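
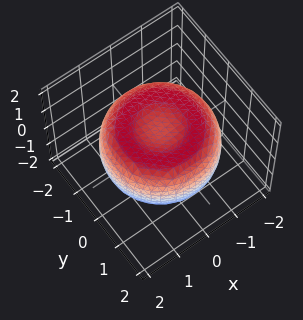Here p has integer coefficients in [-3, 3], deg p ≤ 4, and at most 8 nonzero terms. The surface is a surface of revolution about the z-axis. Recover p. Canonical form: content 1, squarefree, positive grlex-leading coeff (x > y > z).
x^4 + 2*x^2*y^2 + y^4 - 2*x^2 - 2*y^2 + 3*z^2 - 2

First, the degree is 4 — a generic line meets the surface in up to 4 points.
Then, by symmetry, the surface is invariant under rotation about z: p = q(x² + y², z).
Next, observable constraints: a circular section at z = 1 has radius exactly 1.
Finally, together with the visible shape, these determine p as stated.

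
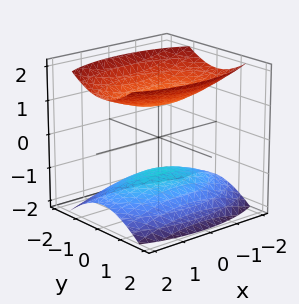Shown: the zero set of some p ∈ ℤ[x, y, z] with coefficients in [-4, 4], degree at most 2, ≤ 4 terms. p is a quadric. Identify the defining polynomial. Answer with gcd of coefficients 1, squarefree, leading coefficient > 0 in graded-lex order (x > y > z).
(a) I count 2 distinct pieces. They look like related sheets of one shape, so recover p as a whole.
(b) The degree is 2 — two sheets facing apart; a quadric.
(c) Symmetries: mirror symmetry y ↦ −y ⇒ only even powers of y; the z ↦ −z reflection is a symmetry, so z appears only in even powers; it's symmetric under x → −x, forcing even powers of x.
(d) Observable constraints: no y-intercept at any integer in the box; the z-axis gridline crossings are at z ∈ {-1, 1}; the surface avoids every integer x-axis point in the box.
(e) Putting this together gives p.

x^2 + 3*y^2 - 3*z^2 + 3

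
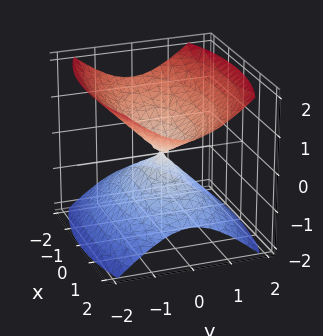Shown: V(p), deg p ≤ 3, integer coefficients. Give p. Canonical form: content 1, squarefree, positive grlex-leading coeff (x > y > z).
First, I count 2 distinct pieces.
Then, the degree is 2 — a double cone through the origin; a quadric.
Next, symmetries: the z ↦ −z reflection is a symmetry, so z appears only in even powers; it's symmetric under y → −y, forcing even powers of y; it's symmetric under x → −x, forcing even powers of x.
Next, observable constraints: it meets the z-axis at z = 0 (among the integer gridlines); it crosses the x-axis at the gridline x = 0; one y-axis crossing is at y = 0.
Finally, matching integer coefficients to the picture gives p.

x^2 + 3*y^2 - 3*z^2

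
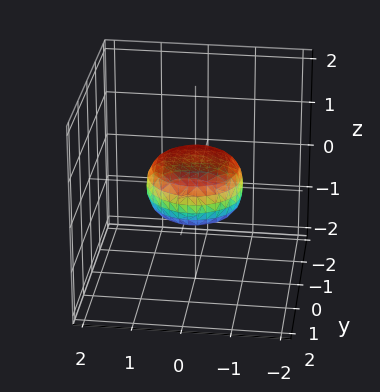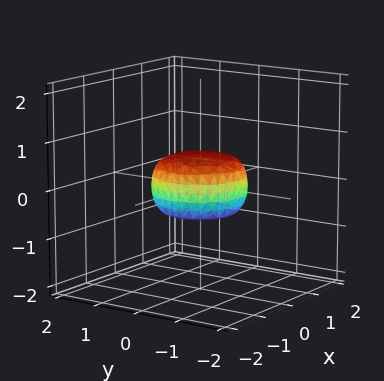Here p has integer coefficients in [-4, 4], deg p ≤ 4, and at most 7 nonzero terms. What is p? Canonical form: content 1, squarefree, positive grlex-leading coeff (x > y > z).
(a) The degree is 4 — the shape is more complex than any degree-3 surface.
(b) Symmetries: every cross-section ⟂ z is a circle, so x, y appear only via x² + y².
(c) Observable constraints: a circular section at z = 0 has radius exactly 1; the y-axis gridline crossings are at y ∈ {-1, 1}.
(d) Matching integer coefficients to the picture gives p. Check: (-1, 0, 0) on the x-axis lies on the surface, and p(-1, 0, 0) = 0. ✓

2*x^4 + 4*x^2*y^2 + 2*y^4 - x^2 - y^2 + 3*z^2 - 1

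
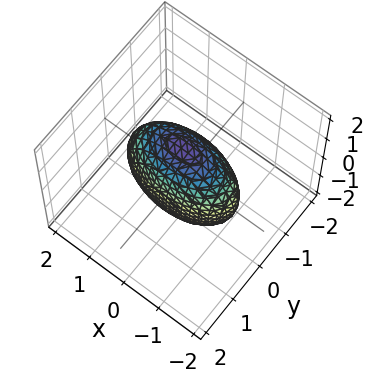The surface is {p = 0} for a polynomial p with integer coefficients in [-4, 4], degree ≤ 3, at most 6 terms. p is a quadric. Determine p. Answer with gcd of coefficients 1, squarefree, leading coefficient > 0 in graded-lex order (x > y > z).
x^2 + 3*y^2 + z^2 - 2

1. The degree is 2 — a closed, bounded, convex surface; a quadric.
2. Symmetries: mirror symmetry x ↦ −x ⇒ only even powers of x; mirror symmetry y ↦ −y ⇒ only even powers of y; the z ↦ −z reflection is a symmetry, so z appears only in even powers.
3. The integer polynomial consistent with all of this is the stated p.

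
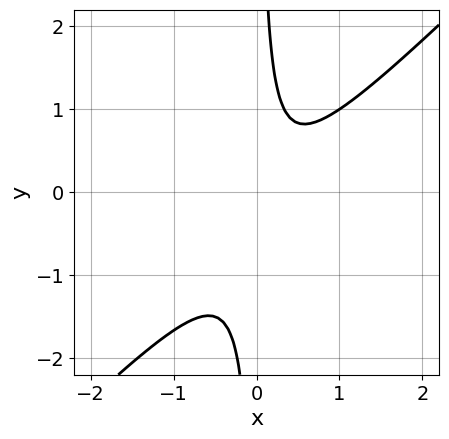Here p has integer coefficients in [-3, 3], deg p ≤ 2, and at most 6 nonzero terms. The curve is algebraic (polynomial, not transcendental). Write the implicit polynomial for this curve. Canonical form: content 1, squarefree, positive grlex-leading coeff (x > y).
3*x^2 - 3*x*y - x + 1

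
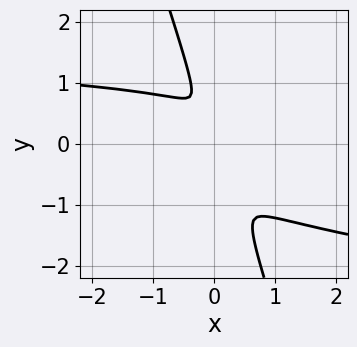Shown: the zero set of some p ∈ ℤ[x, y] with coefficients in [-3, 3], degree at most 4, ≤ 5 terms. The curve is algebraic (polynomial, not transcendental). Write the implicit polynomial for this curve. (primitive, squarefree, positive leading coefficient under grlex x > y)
3*x*y^3 + y^4 - x^2*y + 2*x^2

First, degree: a generic line meets the curve in up to 4 points, so deg p = 4.
Finally, matching integer coefficients to the picture gives p.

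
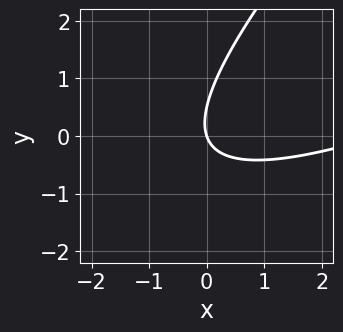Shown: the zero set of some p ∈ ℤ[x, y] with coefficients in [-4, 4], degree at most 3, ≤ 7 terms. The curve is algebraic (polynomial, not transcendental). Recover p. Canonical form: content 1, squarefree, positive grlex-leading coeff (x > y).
x^2 - 3*x*y + 2*y^2 - 3*x - y

(a) deg p = 2.
(b) Checking where it meets the axes: it meets the y-axis at y = 0 (among the integer gridlines); one x-axis crossing is at x = 0.
(c) Putting this together gives p.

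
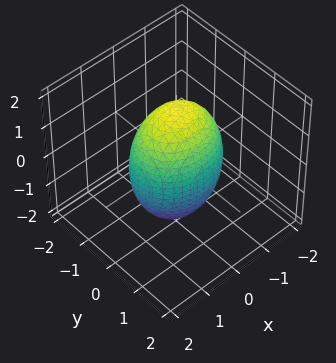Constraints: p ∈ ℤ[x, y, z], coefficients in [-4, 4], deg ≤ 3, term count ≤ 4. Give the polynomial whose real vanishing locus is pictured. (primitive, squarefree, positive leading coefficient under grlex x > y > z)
1. deg p = 2. Bounded and convex; a quadric.
2. Symmetries: it's symmetric under x → −x, forcing even powers of x; the y ↦ −y reflection is a symmetry, so y appears only in even powers; the z ↦ −z reflection is a symmetry, so z appears only in even powers.
3. Checking where it meets the axes: among the integer gridlines, it crosses the y-axis at y ∈ {-1, 1}.
4. Fitting integer coefficients to these (and the overall shape) gives p.

2*x^2 + 3*y^2 + z^2 - 3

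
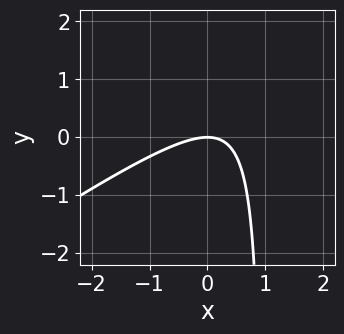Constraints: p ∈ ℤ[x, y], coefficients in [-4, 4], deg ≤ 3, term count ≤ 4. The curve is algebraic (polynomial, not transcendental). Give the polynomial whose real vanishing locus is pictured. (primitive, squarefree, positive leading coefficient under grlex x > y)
deg p = 2. No degree-1 curve has this shape.
From the visible intercepts: one y-axis crossing is at y = 0; it meets the x-axis at x = 0 (among the integer gridlines).
Matching integer coefficients to the picture gives p.

2*x^2 - 3*x*y + 3*y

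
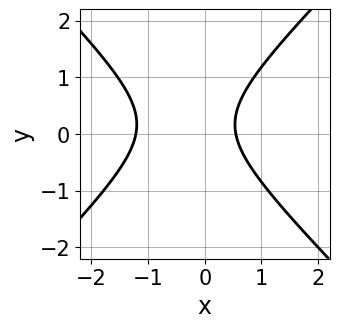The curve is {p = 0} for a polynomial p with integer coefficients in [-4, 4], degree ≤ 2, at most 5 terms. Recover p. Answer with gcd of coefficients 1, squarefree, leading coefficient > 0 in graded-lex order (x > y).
1. Degree: a generic line meets the curve in up to 2 points, so deg p = 2.
2. Against the integer gridlines: it misses every integer gridline on the y-axis.
3. Putting this together gives p.

3*x^2 - 3*y^2 + 2*x + y - 2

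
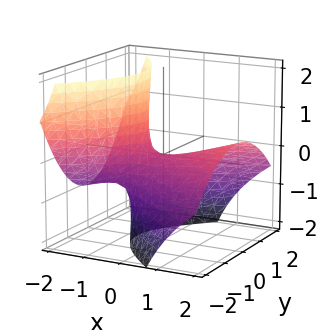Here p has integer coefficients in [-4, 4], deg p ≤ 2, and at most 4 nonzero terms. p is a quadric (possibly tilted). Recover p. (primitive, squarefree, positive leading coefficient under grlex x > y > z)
x^2 - 3*x*z - 2*y^2 - 2*z

First, deg p = 2.
Then, against the integer gridlines: it crosses the x-axis at the gridline x = 0; it meets the z-axis at z = 0 (among the integer gridlines).
Finally, these observations pin down the coefficients.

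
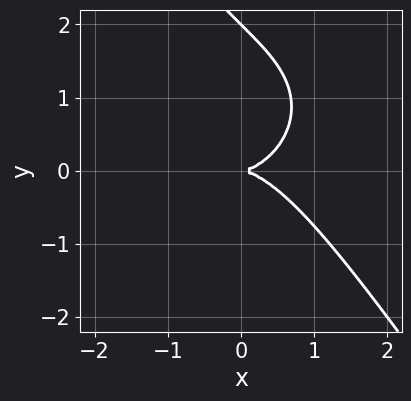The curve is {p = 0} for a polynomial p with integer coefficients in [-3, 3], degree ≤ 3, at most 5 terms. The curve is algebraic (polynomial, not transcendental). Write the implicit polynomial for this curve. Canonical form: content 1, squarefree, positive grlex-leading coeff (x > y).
x^3 + x*y^2 + y^3 - 2*y^2

First, the degree is 3 — the shape is more complex than any degree-2 curve.
Then, checking where it meets the axes: it meets the x-axis at x = 0 (among the integer gridlines); the y-axis gridline crossings are at y ∈ {0, 2}.
Finally, the integer polynomial consistent with all of this is the stated p.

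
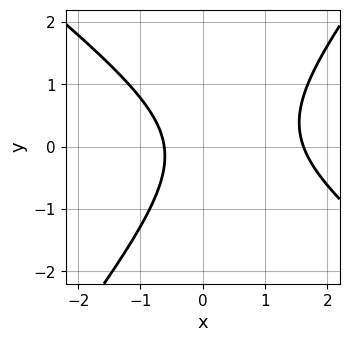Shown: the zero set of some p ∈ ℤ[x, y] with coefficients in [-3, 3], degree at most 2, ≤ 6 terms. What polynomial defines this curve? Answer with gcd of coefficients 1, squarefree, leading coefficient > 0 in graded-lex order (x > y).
2*x^2 + x*y - 2*y^2 - 2*x - 2

(a) Degree: the shape is more complex than any degree-1 curve, so deg p = 2.
(b) From the visible intercepts: it misses every integer gridline on the y-axis.
(c) Matching integer coefficients to the picture gives p.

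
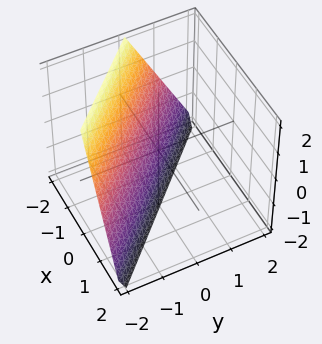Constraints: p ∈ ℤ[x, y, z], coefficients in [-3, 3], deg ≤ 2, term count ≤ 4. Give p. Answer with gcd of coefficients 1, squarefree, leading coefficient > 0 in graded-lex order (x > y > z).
First, degree: every cross-section is a straight line — this is a plane, so deg p = 1.
Then, checking where it meets the axes: one x-axis crossing is at x = -1; it crosses the z-axis at the gridline z = -2.
Finally, fitting integer coefficients to these (and the overall shape) gives p.

2*x + 2*y + z + 2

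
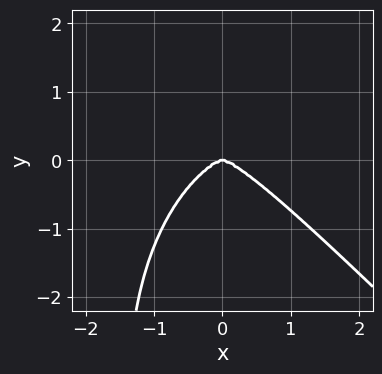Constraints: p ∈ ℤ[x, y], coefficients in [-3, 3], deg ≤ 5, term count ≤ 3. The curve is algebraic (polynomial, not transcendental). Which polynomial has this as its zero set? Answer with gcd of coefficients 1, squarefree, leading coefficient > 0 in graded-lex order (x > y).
2*x^4 + 2*x*y^3 + 3*y^3

deg p = 4. The shape is more complex than any degree-3 curve.
Checking where it meets the axes: one y-axis crossing is at y = 0; one x-axis crossing is at x = 0.
Putting this together gives p.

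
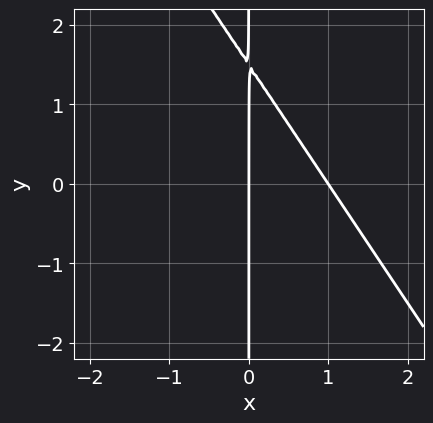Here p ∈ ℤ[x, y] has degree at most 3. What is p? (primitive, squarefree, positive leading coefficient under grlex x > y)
3*x^2 + 2*x*y - 3*x

First, deg p = 2. No degree-1 curve has this shape.
Next, observable constraints: every point of the y-axis in the box is on the curve; among the integer gridlines, it crosses the x-axis at x ∈ {0, 1}.
Finally, these observations pin down the coefficients.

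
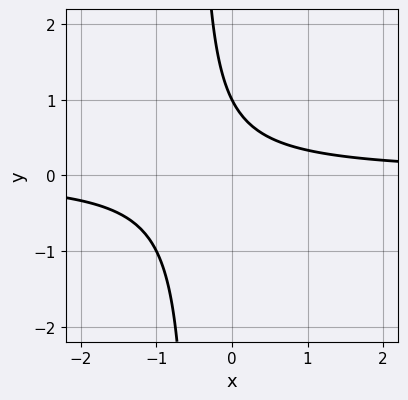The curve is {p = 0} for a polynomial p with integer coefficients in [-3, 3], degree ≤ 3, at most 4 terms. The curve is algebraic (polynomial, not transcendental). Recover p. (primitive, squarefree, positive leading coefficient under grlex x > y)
(a) The degree is 2 — a generic line meets the curve in up to 2 points.
(b) Observable constraints: no x-intercept at any integer in the box; it crosses the y-axis at the gridline y = 1.
(c) Assembling these constraints gives the stated polynomial.

2*x*y + y - 1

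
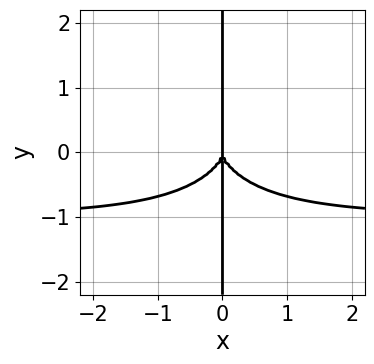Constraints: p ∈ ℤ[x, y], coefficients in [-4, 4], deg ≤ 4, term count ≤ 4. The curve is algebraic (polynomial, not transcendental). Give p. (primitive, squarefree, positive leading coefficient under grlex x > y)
deg p = 4.
Against the integer gridlines: one x-axis crossing is at x = 0; every point of the y-axis in the box is on the curve.
The integer polynomial consistent with all of this is the stated p.

x^3*y + x*y^3 + x^3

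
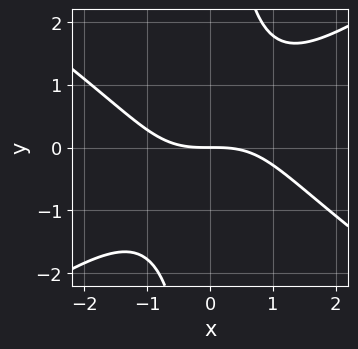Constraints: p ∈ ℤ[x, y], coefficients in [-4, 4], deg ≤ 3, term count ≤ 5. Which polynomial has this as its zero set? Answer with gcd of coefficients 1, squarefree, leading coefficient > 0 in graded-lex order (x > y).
x^3 - 2*x*y^2 + 3*y

First, the degree is 3 — no degree-2 curve has this shape.
Next, against the integer gridlines: it crosses the x-axis at the gridline x = 0; one y-axis crossing is at y = 0.
Finally, these observations pin down the coefficients.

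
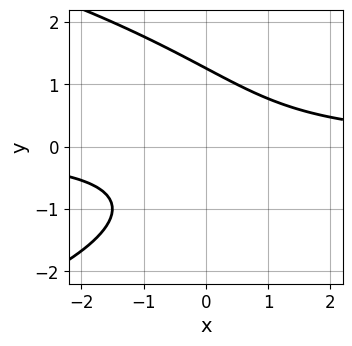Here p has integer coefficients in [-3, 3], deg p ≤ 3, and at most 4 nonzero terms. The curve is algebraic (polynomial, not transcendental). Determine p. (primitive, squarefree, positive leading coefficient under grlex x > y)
First, degree: no degree-2 curve has this shape, so deg p = 3.
Then, reading off the gridlines: the curve avoids every integer x-axis point in the box.
Finally, fitting integer coefficients to these (and the overall shape) gives p.

y^3 + 2*x*y - 2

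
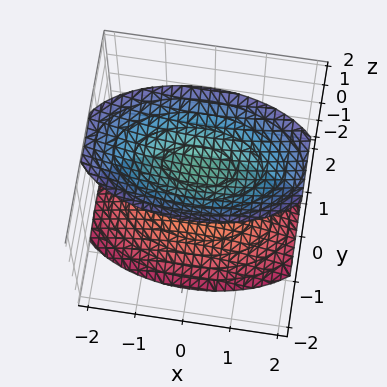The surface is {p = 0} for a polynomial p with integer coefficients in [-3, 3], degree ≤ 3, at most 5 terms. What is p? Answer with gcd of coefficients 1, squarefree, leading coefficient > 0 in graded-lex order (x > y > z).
x^2 + 3*y^2 - 2*z^2 + 3

There are 2 components.
Degree: two sheets facing apart; a quadric, so deg p = 2.
Symmetries: the x ↦ −x reflection is a symmetry, so x appears only in even powers; mirror symmetry z ↦ −z ⇒ only even powers of z; mirror symmetry y ↦ −y ⇒ only even powers of y.
Checking where it meets the axes: no x-intercept at any integer in the box; the surface avoids every integer y-axis point in the box.
Solving for integer coefficients yields p as stated.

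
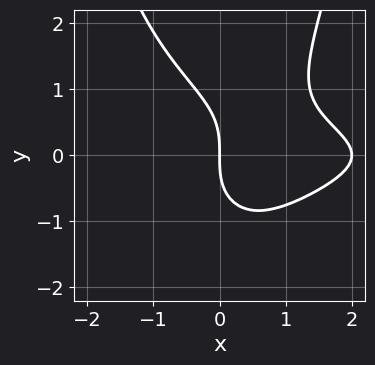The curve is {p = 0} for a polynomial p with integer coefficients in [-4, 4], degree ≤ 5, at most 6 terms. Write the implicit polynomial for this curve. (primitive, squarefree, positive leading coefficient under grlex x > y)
(a) The degree is 4 — a generic line meets the curve in up to 4 points.
(b) From the axis intercepts and sections: the x-axis gridline crossings are at x ∈ {0, 2}; it crosses the y-axis at the gridline y = 0.
(c) Matching integer coefficients to the picture gives p.

x^2*y^2 - y^3 + x^2 - 2*x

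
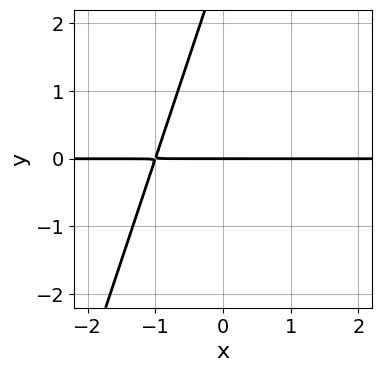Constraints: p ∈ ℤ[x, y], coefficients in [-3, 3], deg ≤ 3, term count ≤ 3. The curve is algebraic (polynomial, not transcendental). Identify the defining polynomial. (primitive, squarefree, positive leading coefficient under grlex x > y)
(a) The degree is 2 — the shape is more complex than any degree-1 curve.
(b) Reading off the gridlines: one y-axis crossing is at y = 0; every point of the x-axis in the box is on the curve.
(c) These observations pin down the coefficients.

3*x*y - y^2 + 3*y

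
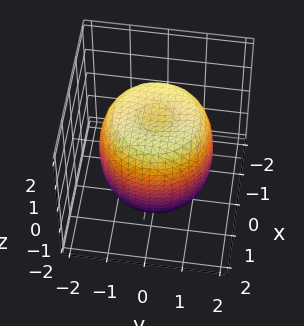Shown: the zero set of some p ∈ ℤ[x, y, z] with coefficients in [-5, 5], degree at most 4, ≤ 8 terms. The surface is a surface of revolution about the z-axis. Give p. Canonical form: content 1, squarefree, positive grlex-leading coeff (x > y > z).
First, deg p = 4.
Next, symmetries: every cross-section ⟂ z is a circle, so x, y appear only via x² + y².
Then, checking where it meets the axes: a circular section at z = 0 has radius between 1 and 2.
Finally, together with the visible shape, these determine p as stated.

2*x^4 + 4*x^2*y^2 + 2*y^4 - 3*x^2 - 3*y^2 + 2*z^2 - 3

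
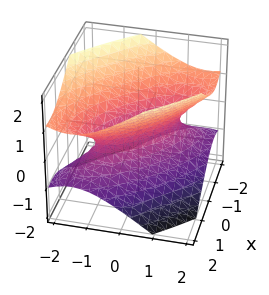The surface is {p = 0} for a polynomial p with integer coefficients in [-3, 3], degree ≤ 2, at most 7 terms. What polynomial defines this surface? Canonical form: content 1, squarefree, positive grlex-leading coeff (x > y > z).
1. The degree is 2 — no degree-1 surface has this shape.
2. From the visible intercepts: the surface avoids every integer z-axis point in the box.
3. These observations pin down the coefficients.

2*x^2 + 3*x*y + 2*y^2 - 3*z^2 - 1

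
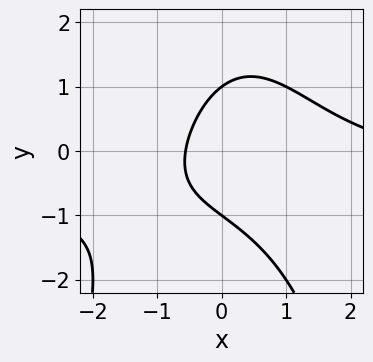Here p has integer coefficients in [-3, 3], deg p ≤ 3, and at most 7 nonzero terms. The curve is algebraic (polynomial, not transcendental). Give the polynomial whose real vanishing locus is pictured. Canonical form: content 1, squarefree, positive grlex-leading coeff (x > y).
2*x^2*y + x^2 + 2*y^2 - 3*x - 2

First, deg p = 3. A generic line meets the curve in up to 3 points.
Next, observable constraints: the y-axis gridline crossings are at y ∈ {-1, 1}.
Finally, assembling these constraints gives the stated polynomial.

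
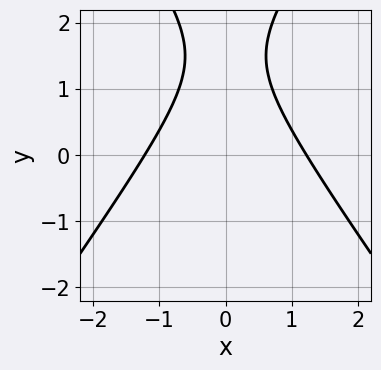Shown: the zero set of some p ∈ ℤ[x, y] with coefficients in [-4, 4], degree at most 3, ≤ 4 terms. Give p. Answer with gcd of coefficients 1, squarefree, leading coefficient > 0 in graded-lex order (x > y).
2*x^2 - y^2 + 3*y - 3

1. deg p = 2. No degree-1 curve has this shape.
2. Symmetries: it's symmetric under x → −x, forcing even powers of x.
3. Observable constraints: the curve avoids every integer y-axis point in the box.
4. Assembling these constraints gives the stated polynomial.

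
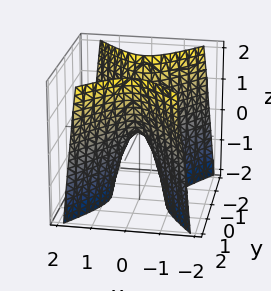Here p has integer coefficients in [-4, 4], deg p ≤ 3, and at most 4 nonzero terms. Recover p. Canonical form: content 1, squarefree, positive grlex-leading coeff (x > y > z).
3*x^2 - 2*y^2 + z

1. Degree: a saddle surface; a quadric, so deg p = 2.
2. Symmetries: mirror symmetry x ↦ −x ⇒ only even powers of x; the y ↦ −y reflection is a symmetry, so y appears only in even powers.
3. Observable constraints: it crosses the x-axis at the gridline x = 0; one z-axis crossing is at z = 0; it crosses the y-axis at the gridline y = 0.
4. Fitting integer coefficients to these (and the overall shape) gives p.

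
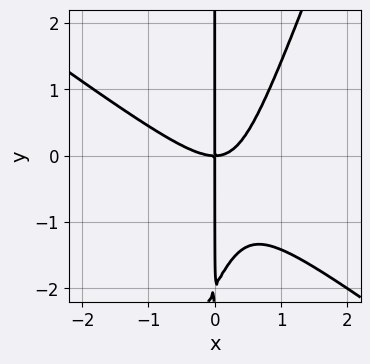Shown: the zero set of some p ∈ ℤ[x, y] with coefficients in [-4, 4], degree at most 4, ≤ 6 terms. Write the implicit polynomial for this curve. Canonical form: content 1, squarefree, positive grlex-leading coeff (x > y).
(a) The degree is 3 — no degree-2 curve has this shape.
(b) From the axis intercepts and sections: the visible y-axis segment lies entirely on the curve; it crosses the x-axis at the gridline x = 0.
(c) Matching integer coefficients to the picture gives p.

2*x^3 + 2*x^2*y - x*y^2 - 2*x*y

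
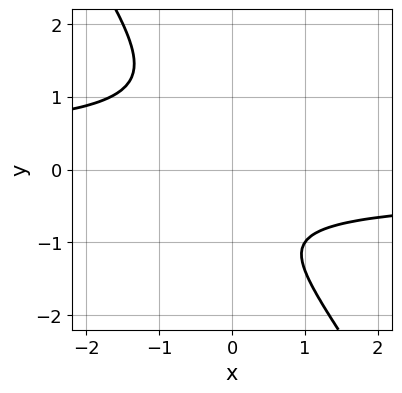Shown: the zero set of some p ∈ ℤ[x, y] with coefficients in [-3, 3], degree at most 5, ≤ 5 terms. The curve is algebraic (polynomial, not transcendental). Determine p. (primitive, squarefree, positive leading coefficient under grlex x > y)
3*x*y^3 + 2*y^4 + y + 2

1. Degree: no degree-3 curve has this shape, so deg p = 4.
2. From the axis intercepts and sections: the curve avoids every integer x-axis point in the box; the curve avoids every integer y-axis point in the box.
3. Solving for integer coefficients yields p as stated.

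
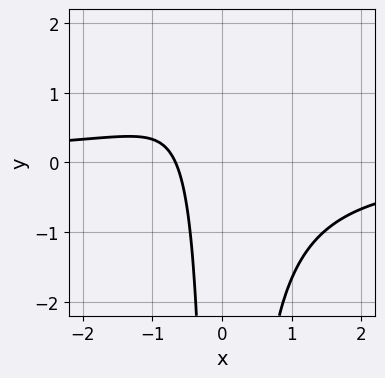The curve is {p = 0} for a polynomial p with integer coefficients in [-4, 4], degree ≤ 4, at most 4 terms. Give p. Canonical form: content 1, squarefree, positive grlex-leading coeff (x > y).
3*x^2*y + 3*x + 2

First, the degree is 3 — no degree-2 curve has this shape.
Then, reading off the gridlines: the curve avoids every integer y-axis point in the box.
Finally, matching integer coefficients to the picture gives p.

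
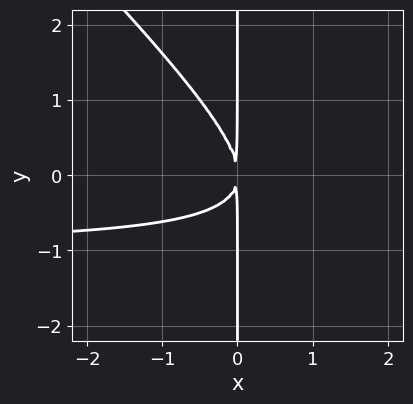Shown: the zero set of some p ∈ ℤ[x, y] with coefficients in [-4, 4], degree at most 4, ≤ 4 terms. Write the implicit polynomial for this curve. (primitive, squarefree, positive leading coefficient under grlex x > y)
x^2*y + x*y^2 + x^2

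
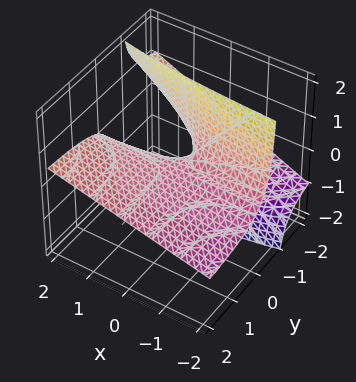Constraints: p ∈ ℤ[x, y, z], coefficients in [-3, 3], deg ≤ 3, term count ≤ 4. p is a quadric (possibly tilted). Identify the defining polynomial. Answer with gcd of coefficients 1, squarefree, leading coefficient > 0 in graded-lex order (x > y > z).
(a) deg p = 2. The shape is more complex than any degree-1 surface.
(b) Reading off the gridlines: every point of the x-axis in the box is on the surface; it meets the z-axis at z = 0 (among the integer gridlines); every point of the y-axis in the box is on the surface.
(c) Fitting integer coefficients to these (and the overall shape) gives p.

x*y - 3*y*z - 2*z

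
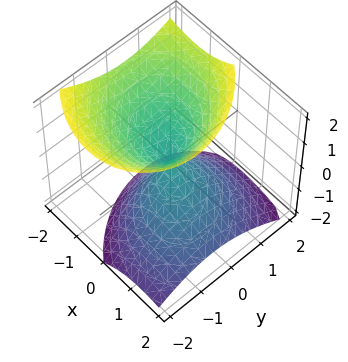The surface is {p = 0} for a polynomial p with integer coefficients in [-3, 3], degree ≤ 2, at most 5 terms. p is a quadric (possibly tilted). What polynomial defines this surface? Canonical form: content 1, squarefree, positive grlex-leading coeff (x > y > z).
2*x^2 + x*y + 2*x*z + 2*y^2 - 2*z^2

(a) The picture has 2 separate pieces. Treating them together as one polynomial.
(b) deg p = 2. No degree-1 surface has this shape.
(c) From the axis intercepts and sections: one z-axis crossing is at z = 0; it meets the y-axis at y = 0 (among the integer gridlines).
(d) Matching integer coefficients to the picture gives p.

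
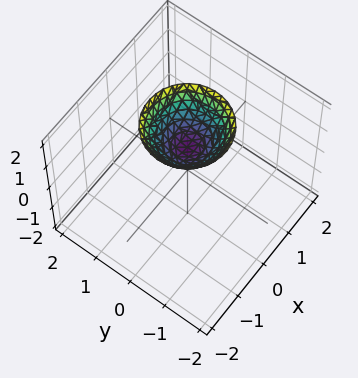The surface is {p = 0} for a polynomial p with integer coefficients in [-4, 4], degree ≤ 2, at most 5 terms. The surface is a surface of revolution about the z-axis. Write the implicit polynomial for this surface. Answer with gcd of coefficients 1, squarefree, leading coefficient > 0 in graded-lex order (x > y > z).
(a) The degree is 2 — the shape is more complex than any degree-1 surface.
(b) Symmetries: the z-axis is an axis of rotation, so x and y enter only as x² + y².
(c) Against the integer gridlines: a circular section at z = 2 has radius exactly 1; one z-axis crossing is at z = 1; the surface avoids every integer y-axis point in the box; it misses every integer gridline on the x-axis.
(d) Matching integer coefficients to the picture gives p.

x^2 + y^2 - z + 1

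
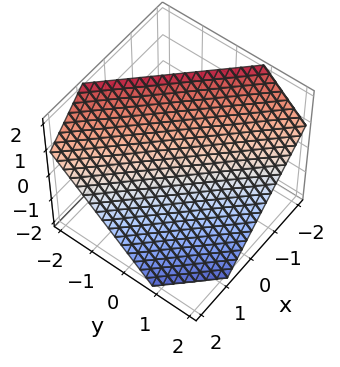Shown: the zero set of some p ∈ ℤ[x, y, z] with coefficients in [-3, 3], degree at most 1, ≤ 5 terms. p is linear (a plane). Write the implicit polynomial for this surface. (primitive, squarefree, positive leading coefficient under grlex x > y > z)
(a) Degree: every cross-section is a straight line — this is a plane, so deg p = 1.
(b) Matching integer coefficients to the picture gives p.

3*x + 3*y + 3*z - 2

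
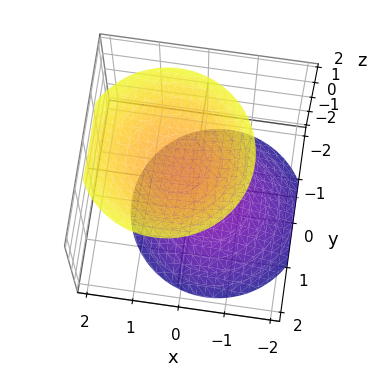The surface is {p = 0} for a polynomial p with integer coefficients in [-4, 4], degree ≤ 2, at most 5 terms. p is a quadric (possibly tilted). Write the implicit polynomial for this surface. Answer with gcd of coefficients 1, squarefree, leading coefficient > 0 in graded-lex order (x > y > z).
2*x^2 - x*z + 2*y^2 - 2*z^2 + 3

The picture has 2 separate pieces.
Degree: the shape is more complex than any degree-1 surface, so deg p = 2.
Observable constraints: it misses every integer gridline on the x-axis; the surface avoids every integer y-axis point in the box.
The integer polynomial consistent with all of this is the stated p.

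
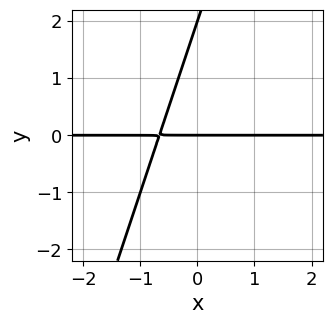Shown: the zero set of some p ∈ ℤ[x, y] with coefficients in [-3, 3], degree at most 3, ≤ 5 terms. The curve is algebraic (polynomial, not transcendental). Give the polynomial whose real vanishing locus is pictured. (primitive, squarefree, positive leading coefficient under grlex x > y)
3*x*y - y^2 + 2*y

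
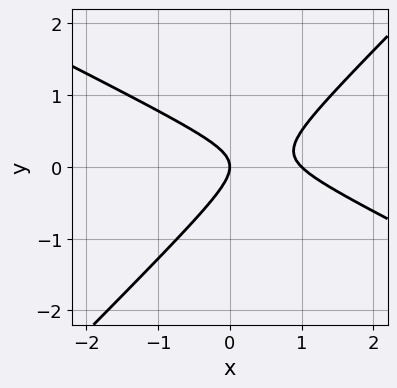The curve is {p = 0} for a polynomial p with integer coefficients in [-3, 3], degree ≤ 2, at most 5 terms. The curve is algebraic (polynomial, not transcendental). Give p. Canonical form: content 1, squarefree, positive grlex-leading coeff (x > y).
First, the degree is 2 — a generic line meets the curve in up to 2 points.
Next, from the visible intercepts: among the integer gridlines, it crosses the x-axis at x ∈ {0, 1}; it crosses the y-axis at the gridline y = 0.
Finally, assembling these constraints gives the stated polynomial.

x^2 + x*y - 2*y^2 - x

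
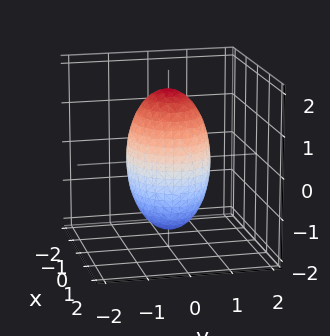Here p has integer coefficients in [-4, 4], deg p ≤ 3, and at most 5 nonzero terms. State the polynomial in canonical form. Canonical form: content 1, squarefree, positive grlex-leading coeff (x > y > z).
Degree: a closed, bounded, convex surface; a quadric, so deg p = 2.
Symmetries: it's symmetric under z → −z, forcing even powers of z; it's symmetric under x → −x, forcing even powers of x; the y ↦ −y reflection is a symmetry, so y appears only in even powers.
From the axis intercepts and sections: the y-axis gridline crossings are at y ∈ {-1, 1}.
Together with the visible shape, these determine p as stated.

2*x^2 + 3*y^2 + z^2 - 3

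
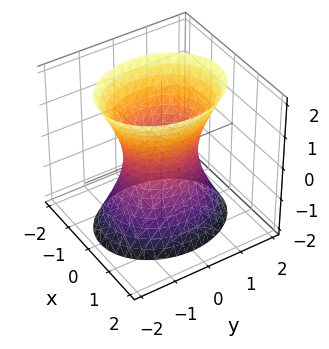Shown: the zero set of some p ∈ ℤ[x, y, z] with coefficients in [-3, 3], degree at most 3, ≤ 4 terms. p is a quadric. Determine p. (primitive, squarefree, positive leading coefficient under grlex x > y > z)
3*x^2 + 2*y^2 - z^2 - 2

(a) The degree is 2 — one connected sheet with a waist; a quadric.
(b) Symmetries: it's symmetric under z → −z, forcing even powers of z; mirror symmetry x ↦ −x ⇒ only even powers of x; mirror symmetry y ↦ −y ⇒ only even powers of y.
(c) Reading off the gridlines: among the integer gridlines, it crosses the y-axis at y ∈ {-1, 1}; it misses every integer gridline on the z-axis.
(d) The integer polynomial consistent with all of this is the stated p.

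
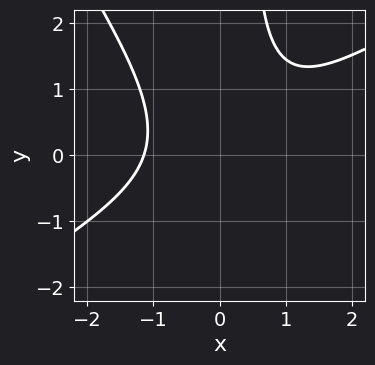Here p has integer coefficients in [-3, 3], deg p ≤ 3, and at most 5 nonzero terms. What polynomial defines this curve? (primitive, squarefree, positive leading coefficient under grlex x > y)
2*x^3 - 2*x^2*y - 2*x*y^2 + y^2 + 3

First, degree: no degree-2 curve has this shape, so deg p = 3.
Then, from the visible intercepts: the curve avoids every integer y-axis point in the box.
Finally, solving for integer coefficients yields p as stated.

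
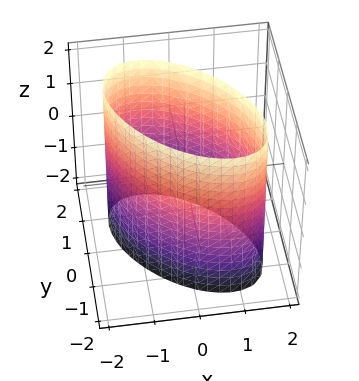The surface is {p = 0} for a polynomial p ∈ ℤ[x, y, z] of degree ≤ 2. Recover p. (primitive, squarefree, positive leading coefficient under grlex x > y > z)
x^2 + x*y + y^2 - 2

(a) The degree is 2 — no degree-1 surface has this shape.
(b) Checking where it meets the axes: no z-intercept at any integer in the box.
(c) Putting this together gives p.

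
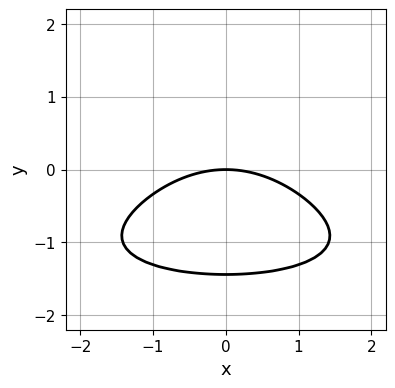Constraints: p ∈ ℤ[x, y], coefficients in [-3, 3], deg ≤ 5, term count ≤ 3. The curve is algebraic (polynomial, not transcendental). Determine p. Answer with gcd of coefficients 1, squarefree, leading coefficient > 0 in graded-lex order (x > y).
y^4 + x^2 + 3*y

Degree: a generic line meets the curve in up to 4 points, so deg p = 4.
Symmetries: the x ↦ −x reflection is a symmetry, so x appears only in even powers.
Reading off the gridlines: it crosses the y-axis at the gridline y = 0; it crosses the x-axis at the gridline x = 0.
Matching integer coefficients to the picture gives p.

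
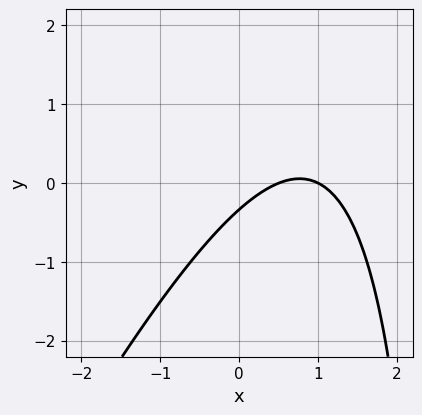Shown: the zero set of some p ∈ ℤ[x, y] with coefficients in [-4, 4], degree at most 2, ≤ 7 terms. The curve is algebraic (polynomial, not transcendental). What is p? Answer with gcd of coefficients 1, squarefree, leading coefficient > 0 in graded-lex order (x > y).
First, the degree is 2 — a generic line meets the curve in up to 2 points.
Next, from the axis intercepts and sections: it meets the x-axis at x = 1 (among the integer gridlines).
Finally, the integer polynomial consistent with all of this is the stated p.

2*x^2 - x*y - 3*x + 3*y + 1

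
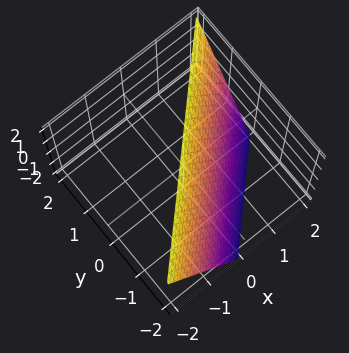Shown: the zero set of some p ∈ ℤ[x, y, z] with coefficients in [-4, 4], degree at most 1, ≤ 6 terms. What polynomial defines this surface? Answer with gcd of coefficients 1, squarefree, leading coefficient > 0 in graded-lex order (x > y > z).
2*x - 2*y + z - 2

First, the degree is 1 — the surface is flat (a plane).
Then, observable constraints: it meets the x-axis at x = 1 (among the integer gridlines); it crosses the y-axis at the gridline y = -1.
Finally, together with the visible shape, these determine p as stated. Check: (0, 0, 2) on the z-axis lies on the surface, and p(0, 0, 2) = 0. ✓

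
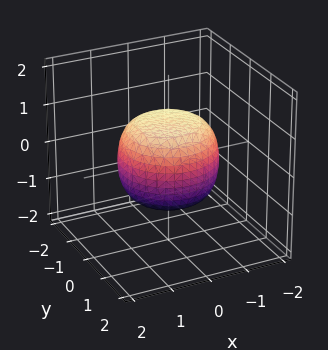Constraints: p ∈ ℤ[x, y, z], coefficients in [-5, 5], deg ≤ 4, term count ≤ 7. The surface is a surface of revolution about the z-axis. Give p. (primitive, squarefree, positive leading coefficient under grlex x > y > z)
First, the degree is 4 — a generic line meets the surface in up to 4 points.
Next, symmetries: every cross-section ⟂ z is a circle, so x, y appear only via x² + y².
Next, from the axis intercepts and sections: a circular section at z = 1 has radius between 0 and 1; among the integer gridlines, it crosses the z-axis at z ∈ {-1, 1}.
Finally, together with the visible shape, these determine p as stated.

2*x^4 + 4*x^2*y^2 + 2*y^4 - x^2 - y^2 + 3*z^2 - 3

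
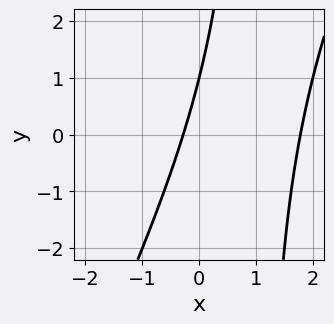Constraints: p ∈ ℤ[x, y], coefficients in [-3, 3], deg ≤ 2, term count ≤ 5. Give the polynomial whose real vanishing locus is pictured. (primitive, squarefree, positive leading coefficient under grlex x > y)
2*x^2 - x*y - 3*x + y - 1

(a) Degree: no degree-1 curve has this shape, so deg p = 2.
(b) Checking where it meets the axes: it crosses the y-axis at the gridline y = 1.
(c) Solving for integer coefficients yields p as stated.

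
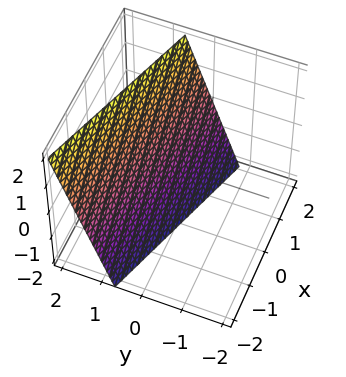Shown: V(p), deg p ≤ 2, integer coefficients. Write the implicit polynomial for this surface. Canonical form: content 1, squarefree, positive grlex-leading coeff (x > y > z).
x + 3*y - z - 2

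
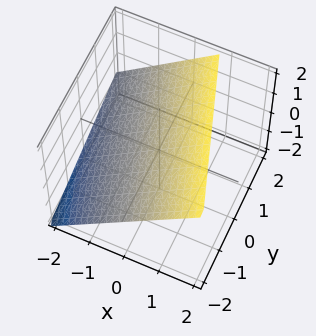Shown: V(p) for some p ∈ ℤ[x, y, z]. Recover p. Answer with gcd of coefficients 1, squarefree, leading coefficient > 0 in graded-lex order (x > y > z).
3*x + y - 3*z + 2

1. Degree: the surface is flat (a plane), so deg p = 1.
2. From the visible intercepts: it meets the y-axis at y = -2 (among the integer gridlines).
3. Putting this together gives p.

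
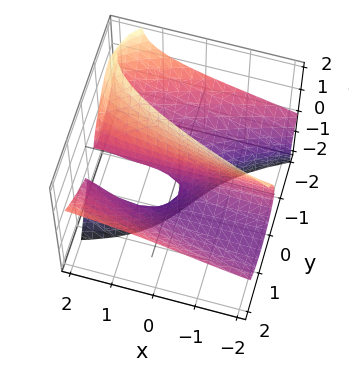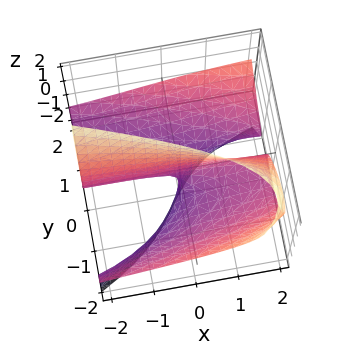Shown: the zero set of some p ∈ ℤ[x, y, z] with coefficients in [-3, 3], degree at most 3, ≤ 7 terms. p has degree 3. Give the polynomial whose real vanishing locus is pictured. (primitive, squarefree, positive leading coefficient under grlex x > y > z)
1. deg p = 3. A generic line meets the surface in up to 3 points.
2. Checking where it meets the axes: every point of the z-axis in the box is on the surface; one y-axis crossing is at y = 0.
3. Putting this together gives p. Check: (2, 0, 0) on the x-axis lies on the surface, and p(2, 0, 0) = 0. ✓

x*z^2 - y^3 - x*y + 3*y*z + 3*y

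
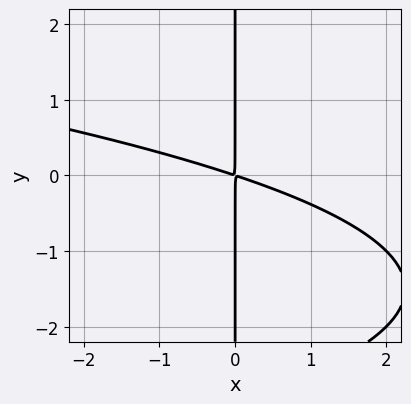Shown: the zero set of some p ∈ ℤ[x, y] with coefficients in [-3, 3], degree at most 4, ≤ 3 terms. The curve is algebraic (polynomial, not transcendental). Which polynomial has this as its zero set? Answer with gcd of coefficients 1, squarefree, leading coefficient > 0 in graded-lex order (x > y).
x*y^2 + x^2 + 3*x*y

The degree is 3 — a generic line meets the curve in up to 3 points.
Observable constraints: every point of the y-axis in the box is on the curve.
Assembling these constraints gives the stated polynomial.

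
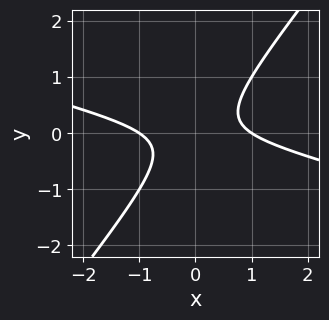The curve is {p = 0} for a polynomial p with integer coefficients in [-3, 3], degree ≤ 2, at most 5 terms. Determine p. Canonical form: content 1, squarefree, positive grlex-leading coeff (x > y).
x^2 + 3*x*y - 3*y^2 - 1

deg p = 2. A generic line meets the curve in up to 2 points.
From the axis intercepts and sections: among the integer gridlines, it crosses the x-axis at x ∈ {-1, 1}; no y-intercept at any integer in the box.
These observations pin down the coefficients.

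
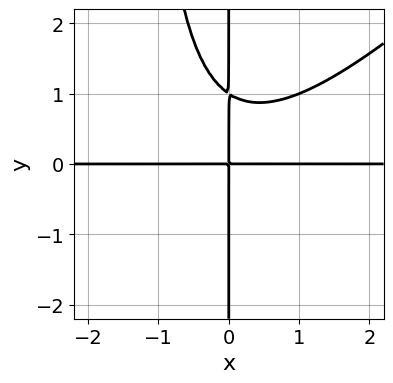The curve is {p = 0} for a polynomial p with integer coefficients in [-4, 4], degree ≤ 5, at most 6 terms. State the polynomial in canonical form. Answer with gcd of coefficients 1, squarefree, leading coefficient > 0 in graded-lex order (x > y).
2*x^3*y - 2*x^2*y^2 - 3*x*y^2 + 3*x*y

1. The degree is 4 — no degree-3 curve has this shape.
2. Observable constraints: the visible y-axis segment lies entirely on the curve; every point of the x-axis in the box is on the curve.
3. Fitting integer coefficients to these (and the overall shape) gives p.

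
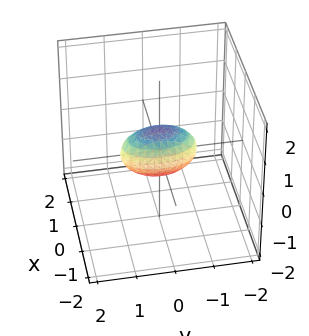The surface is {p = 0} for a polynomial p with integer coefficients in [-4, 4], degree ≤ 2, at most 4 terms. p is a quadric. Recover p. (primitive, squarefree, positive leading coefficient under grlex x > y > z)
(a) Degree: a closed, bounded, convex surface; a quadric, so deg p = 2.
(b) Symmetries: the x ↦ −x reflection is a symmetry, so x appears only in even powers; mirror symmetry y ↦ −y ⇒ only even powers of y; mirror symmetry z ↦ −z ⇒ only even powers of z.
(c) Checking where it meets the axes: the y-axis gridline crossings are at y ∈ {-1, 1}.
(d) Fitting integer coefficients to these (and the overall shape) gives p.

3*x^2 + y^2 + 2*z^2 - 1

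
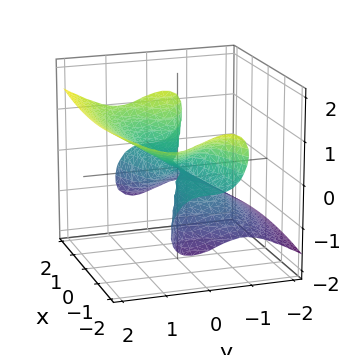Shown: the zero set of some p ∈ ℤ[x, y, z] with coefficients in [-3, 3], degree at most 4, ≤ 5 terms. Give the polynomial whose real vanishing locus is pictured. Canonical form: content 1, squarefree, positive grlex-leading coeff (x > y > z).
x^2*z + 3*y^3 - 2*y^2*z - 2*y*z^2 - 3*z^3

First, the degree is 3 — no degree-2 surface has this shape.
Then, observable constraints: the visible x-axis segment lies entirely on the surface; it meets the y-axis at y = 0 (among the integer gridlines); it meets the z-axis at z = 0 (among the integer gridlines).
Finally, solving for integer coefficients yields p as stated.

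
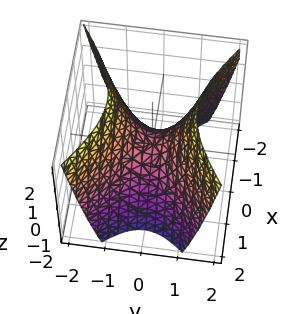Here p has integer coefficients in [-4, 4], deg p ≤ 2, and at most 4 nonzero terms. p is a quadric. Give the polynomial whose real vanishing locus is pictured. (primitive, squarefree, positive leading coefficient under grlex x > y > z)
2*x^2 - 3*y^2 + 2*z

1. The degree is 2 — a hyperbolic paraboloid; a quadric.
2. Symmetries: mirror symmetry y ↦ −y ⇒ only even powers of y; it's symmetric under x → −x, forcing even powers of x.
3. From the axis intercepts and sections: it crosses the x-axis at the gridline x = 0; it meets the y-axis at y = 0 (among the integer gridlines); it crosses the z-axis at the gridline z = 0.
4. Assembling these constraints gives the stated polynomial.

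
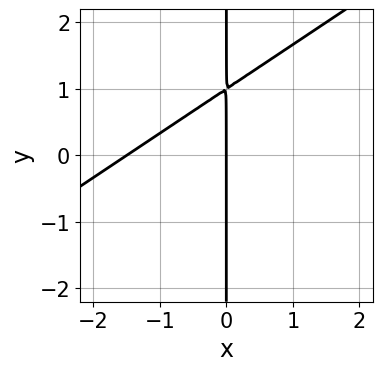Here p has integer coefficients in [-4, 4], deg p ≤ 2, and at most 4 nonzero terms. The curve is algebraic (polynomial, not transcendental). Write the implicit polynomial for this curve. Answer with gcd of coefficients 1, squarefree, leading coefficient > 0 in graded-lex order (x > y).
2*x^2 - 3*x*y + 3*x

First, the degree is 2 — the shape is more complex than any degree-1 curve.
Then, checking where it meets the axes: every point of the y-axis in the box is on the curve; one x-axis crossing is at x = 0.
Finally, fitting integer coefficients to these (and the overall shape) gives p.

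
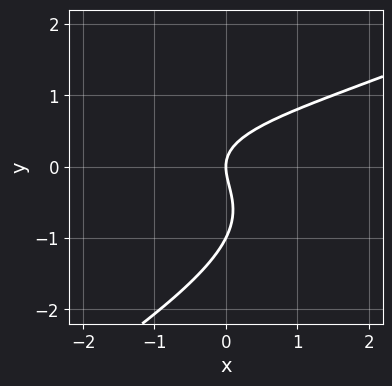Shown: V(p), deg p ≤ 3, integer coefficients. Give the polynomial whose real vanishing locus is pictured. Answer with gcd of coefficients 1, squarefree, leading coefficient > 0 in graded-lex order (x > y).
First, degree: a generic line meets the curve in up to 3 points, so deg p = 3.
Next, from the visible intercepts: the y-axis gridline crossings are at y ∈ {-1, 0}; it crosses the x-axis at the gridline x = 0.
Finally, matching integer coefficients to the picture gives p.

2*x*y^2 - 3*y^3 - x*y - 3*y^2 + 3*x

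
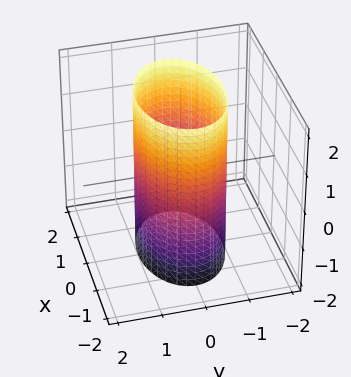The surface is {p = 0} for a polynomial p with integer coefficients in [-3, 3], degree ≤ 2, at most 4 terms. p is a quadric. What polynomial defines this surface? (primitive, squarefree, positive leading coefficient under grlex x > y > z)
x^2 + 2*y^2 - 2

(a) deg p = 2.
(b) Symmetries: it's symmetric under z → −z, forcing even powers of z; mirror symmetry x ↦ −x ⇒ only even powers of x; it's symmetric under y → −y, forcing even powers of y.
(c) Observable constraints: among the integer gridlines, it crosses the y-axis at y ∈ {-1, 1}; no z-intercept at any integer in the box.
(d) Fitting integer coefficients to these (and the overall shape) gives p.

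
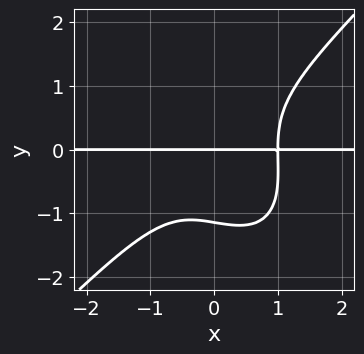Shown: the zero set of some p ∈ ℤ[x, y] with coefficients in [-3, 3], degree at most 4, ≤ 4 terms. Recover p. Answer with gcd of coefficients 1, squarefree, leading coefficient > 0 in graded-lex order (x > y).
3*x^3*y - x*y^3 - 2*y^4 - 3*y

Degree: the shape is more complex than any degree-3 curve, so deg p = 4.
Against the integer gridlines: it meets the y-axis at y = 0 (among the integer gridlines); every point of the x-axis in the box is on the curve.
Putting this together gives p.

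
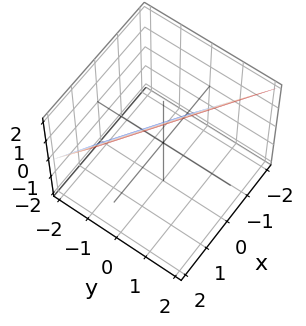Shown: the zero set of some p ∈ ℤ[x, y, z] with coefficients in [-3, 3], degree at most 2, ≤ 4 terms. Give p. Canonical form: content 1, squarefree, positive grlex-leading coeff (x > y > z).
1. deg p = 1. Every cross-section is a straight line — this is a plane.
2. Checking where it meets the axes: it crosses the z-axis at the gridline z = 1; one x-axis crossing is at x = -1.
3. Solving for integer coefficients yields p as stated.

2*x + 3*y - 2*z + 2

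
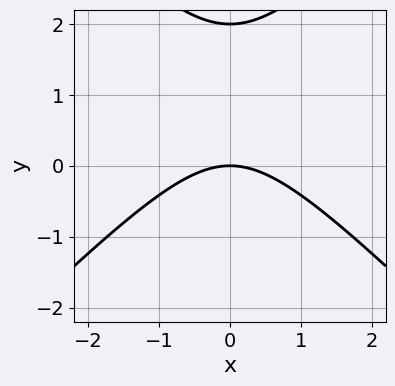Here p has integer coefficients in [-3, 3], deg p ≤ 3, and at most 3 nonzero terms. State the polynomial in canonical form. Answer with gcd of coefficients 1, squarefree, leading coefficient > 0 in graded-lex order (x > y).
x^2 - y^2 + 2*y

The degree is 2 — a generic line meets the curve in up to 2 points.
Symmetries: it's symmetric under x → −x, forcing even powers of x.
Against the integer gridlines: among the integer gridlines, it crosses the y-axis at y ∈ {0, 2}; it crosses the x-axis at the gridline x = 0.
The integer polynomial consistent with all of this is the stated p.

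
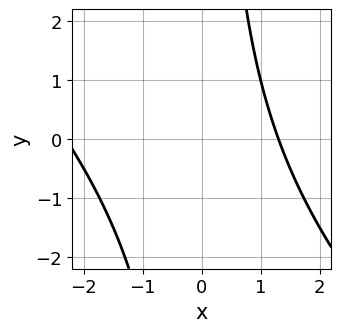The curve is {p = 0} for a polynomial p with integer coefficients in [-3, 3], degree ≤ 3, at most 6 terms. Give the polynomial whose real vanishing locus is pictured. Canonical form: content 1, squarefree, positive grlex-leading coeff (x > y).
x^2 + x*y + x - 3

1. deg p = 2. A generic line meets the curve in up to 2 points.
2. Observable constraints: the curve avoids every integer y-axis point in the box.
3. Fitting integer coefficients to these (and the overall shape) gives p.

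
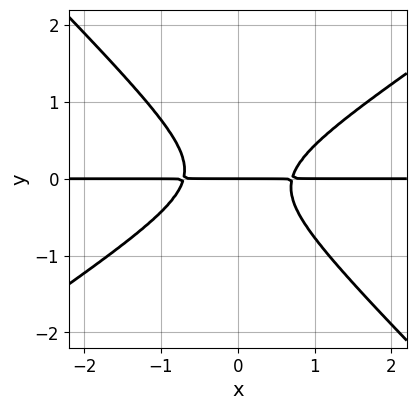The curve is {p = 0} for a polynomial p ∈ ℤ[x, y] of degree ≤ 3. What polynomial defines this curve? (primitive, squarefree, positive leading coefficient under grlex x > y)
2*x^2*y - x*y^2 - 3*y^3 - y

1. The degree is 3 — no degree-2 curve has this shape.
2. Checking where it meets the axes: one y-axis crossing is at y = 0; the visible x-axis segment lies entirely on the curve.
3. Matching integer coefficients to the picture gives p.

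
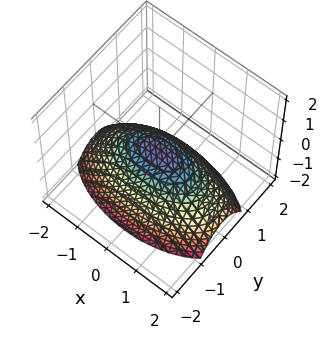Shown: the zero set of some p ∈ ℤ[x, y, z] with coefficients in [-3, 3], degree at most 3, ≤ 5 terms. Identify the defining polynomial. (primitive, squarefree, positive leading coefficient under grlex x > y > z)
x^2 + 3*y^2 + 3*z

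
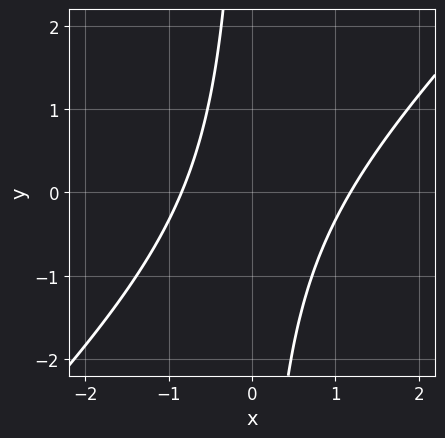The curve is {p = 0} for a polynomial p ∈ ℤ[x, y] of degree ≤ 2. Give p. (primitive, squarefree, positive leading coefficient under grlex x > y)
3*x^2 - 3*x*y - x - 3

First, the degree is 2 — the shape is more complex than any degree-1 curve.
Next, checking where it meets the axes: the curve avoids every integer y-axis point in the box.
Finally, matching integer coefficients to the picture gives p.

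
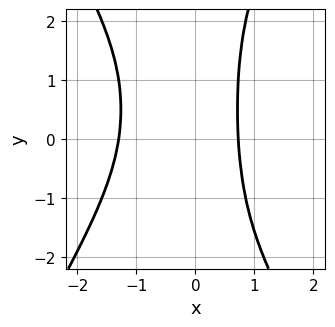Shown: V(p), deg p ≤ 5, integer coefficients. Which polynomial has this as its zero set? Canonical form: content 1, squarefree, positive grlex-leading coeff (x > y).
Degree: no degree-3 curve has this shape, so deg p = 4.
Against the integer gridlines: it misses every integer gridline on the y-axis.
Fitting integer coefficients to these (and the overall shape) gives p.

3*x^4 - x^2*y^2 + 3*x^3 + x^2*y - 2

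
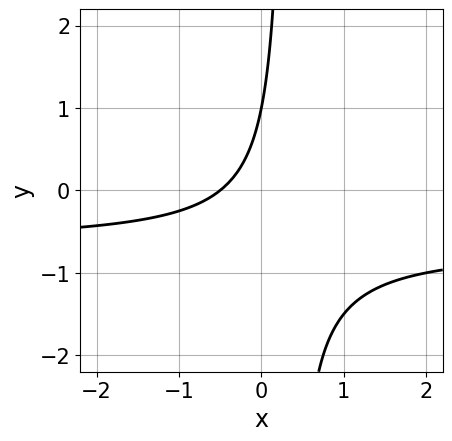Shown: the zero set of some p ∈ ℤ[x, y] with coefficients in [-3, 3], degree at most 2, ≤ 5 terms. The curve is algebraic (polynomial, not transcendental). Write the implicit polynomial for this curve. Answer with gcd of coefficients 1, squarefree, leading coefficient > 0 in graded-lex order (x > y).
1. Degree: a generic line meets the curve in up to 2 points, so deg p = 2.
2. From the axis intercepts and sections: it crosses the y-axis at the gridline y = 1.
3. Solving for integer coefficients yields p as stated.

3*x*y + 2*x - y + 1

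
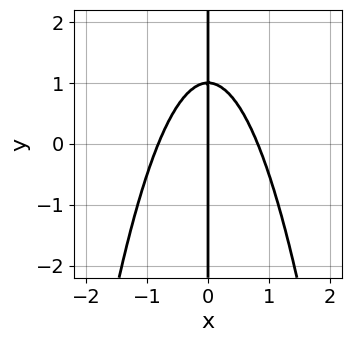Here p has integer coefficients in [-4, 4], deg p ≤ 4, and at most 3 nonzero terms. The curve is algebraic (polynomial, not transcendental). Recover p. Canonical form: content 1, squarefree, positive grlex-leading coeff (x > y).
3*x^3 + 2*x*y - 2*x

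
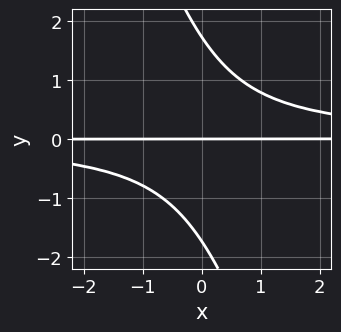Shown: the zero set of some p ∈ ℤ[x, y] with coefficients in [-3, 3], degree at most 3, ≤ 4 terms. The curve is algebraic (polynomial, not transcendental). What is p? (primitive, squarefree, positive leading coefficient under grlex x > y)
1. deg p = 3. A generic line meets the curve in up to 3 points.
2. From the axis intercepts and sections: every point of the x-axis in the box is on the curve; one y-axis crossing is at y = 0.
3. Matching integer coefficients to the picture gives p.

3*x*y^2 + y^3 - 3*y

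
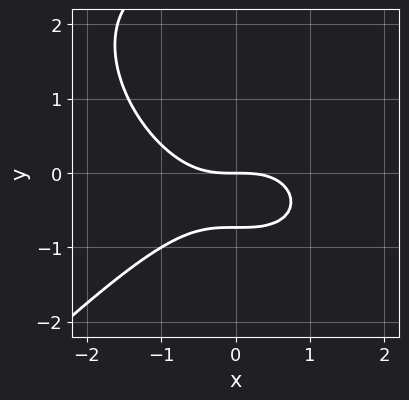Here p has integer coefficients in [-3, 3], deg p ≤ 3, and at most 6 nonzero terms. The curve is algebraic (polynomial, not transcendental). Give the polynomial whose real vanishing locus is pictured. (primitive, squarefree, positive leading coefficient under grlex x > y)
x^3 - y^3 + 2*y^2 + 2*y

deg p = 3. A generic line meets the curve in up to 3 points.
Checking where it meets the axes: it meets the x-axis at x = 0 (among the integer gridlines); one y-axis crossing is at y = 0.
Fitting integer coefficients to these (and the overall shape) gives p.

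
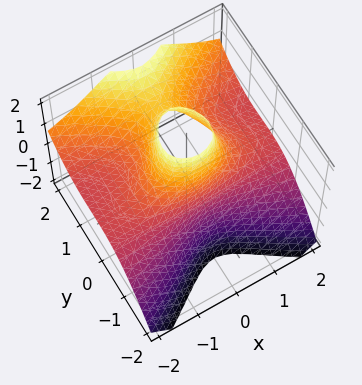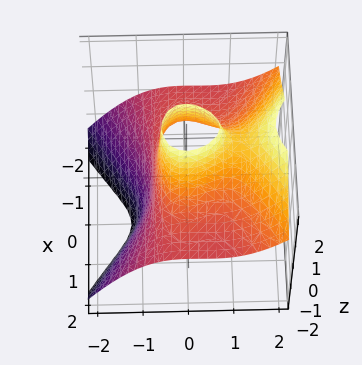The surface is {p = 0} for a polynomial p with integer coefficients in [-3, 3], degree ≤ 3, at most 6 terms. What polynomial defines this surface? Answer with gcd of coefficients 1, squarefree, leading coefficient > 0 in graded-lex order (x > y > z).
(a) deg p = 3.
(b) Against the integer gridlines: it misses every integer gridline on the x-axis; no z-intercept at any integer in the box.
(c) Matching integer coefficients to the picture gives p.

3*x^2*z - 3*y^3 + 2*y^2*z + 2*y^2 - 2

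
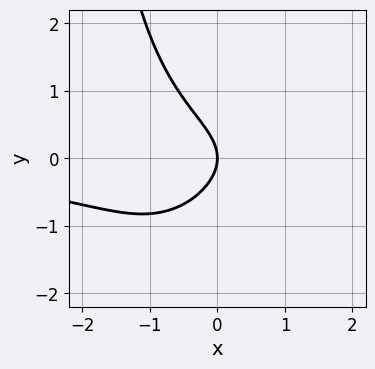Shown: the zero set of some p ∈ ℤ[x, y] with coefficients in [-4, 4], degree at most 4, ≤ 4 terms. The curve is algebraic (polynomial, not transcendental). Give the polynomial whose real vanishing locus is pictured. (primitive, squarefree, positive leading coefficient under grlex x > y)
2*x^2*y - x*y^2 - 3*y^2 - 3*x

(a) Degree: the shape is more complex than any degree-2 curve, so deg p = 3.
(b) From the visible intercepts: it crosses the y-axis at the gridline y = 0; it crosses the x-axis at the gridline x = 0.
(c) Solving for integer coefficients yields p as stated.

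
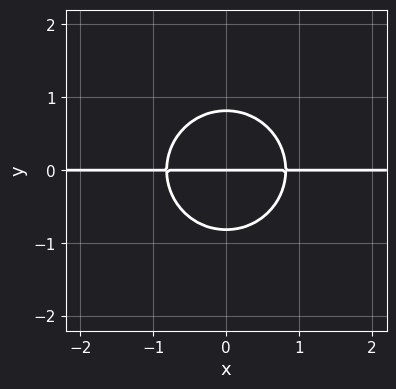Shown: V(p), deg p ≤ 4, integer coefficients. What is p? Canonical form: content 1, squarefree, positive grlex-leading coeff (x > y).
3*x^2*y + 3*y^3 - 2*y

First, degree: a generic line meets the curve in up to 3 points, so deg p = 3.
Next, symmetries: it's symmetric under x → −x, forcing even powers of x.
Next, checking where it meets the axes: one y-axis crossing is at y = 0; the visible x-axis segment lies entirely on the curve.
Finally, fitting integer coefficients to these (and the overall shape) gives p.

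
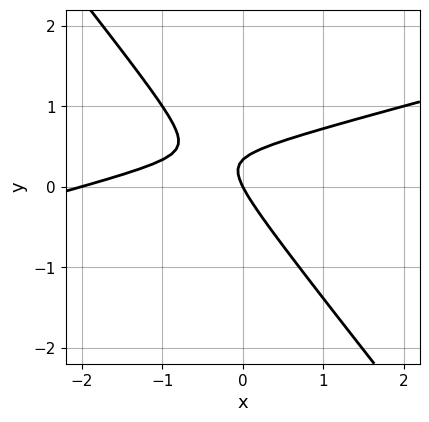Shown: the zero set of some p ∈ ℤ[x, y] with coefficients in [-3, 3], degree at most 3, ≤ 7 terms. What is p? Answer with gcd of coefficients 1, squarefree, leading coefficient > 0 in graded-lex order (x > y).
x^2 - 3*x*y - 3*y^2 + 2*x + y

(a) The degree is 2 — the shape is more complex than any degree-1 curve.
(b) Checking where it meets the axes: it crosses the y-axis at the gridline y = 0; the x-axis gridline crossings are at x ∈ {-2, 0}.
(c) These observations pin down the coefficients.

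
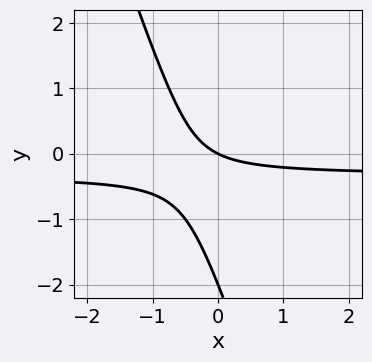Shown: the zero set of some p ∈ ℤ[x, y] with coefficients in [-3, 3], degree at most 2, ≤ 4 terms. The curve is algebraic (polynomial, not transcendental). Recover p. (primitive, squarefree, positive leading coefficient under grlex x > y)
3*x*y + y^2 + x + 2*y

First, the degree is 2 — a generic line meets the curve in up to 2 points.
Next, reading off the gridlines: one x-axis crossing is at x = 0; among the integer gridlines, it crosses the y-axis at y ∈ {-2, 0}.
Finally, matching integer coefficients to the picture gives p.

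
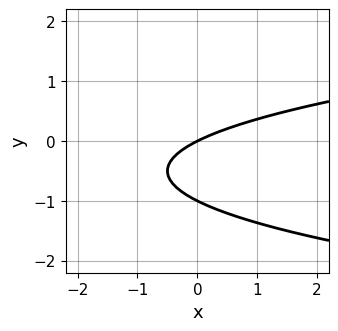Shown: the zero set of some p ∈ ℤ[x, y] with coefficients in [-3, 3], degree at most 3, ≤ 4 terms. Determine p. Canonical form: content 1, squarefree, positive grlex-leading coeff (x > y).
deg p = 2.
Reading off the gridlines: one x-axis crossing is at x = 0; among the integer gridlines, it crosses the y-axis at y ∈ {-1, 0}.
These observations pin down the coefficients.

2*y^2 - x + 2*y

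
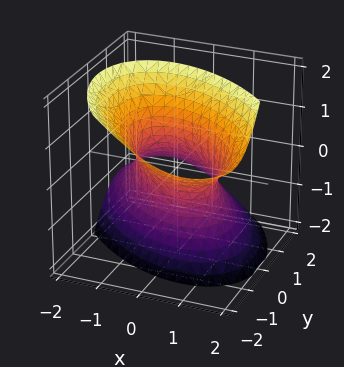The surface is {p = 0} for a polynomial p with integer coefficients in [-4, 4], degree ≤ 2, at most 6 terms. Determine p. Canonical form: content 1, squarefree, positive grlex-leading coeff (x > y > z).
First, degree: no degree-1 surface has this shape, so deg p = 2.
Next, from the visible intercepts: the surface avoids every integer z-axis point in the box; among the integer gridlines, it crosses the y-axis at y ∈ {-1, 1}; among the integer gridlines, it crosses the x-axis at x ∈ {-1, 1}.
Finally, putting this together gives p.

3*x^2 + 3*x*y + 3*y^2 + 3*y*z - 2*z^2 - 3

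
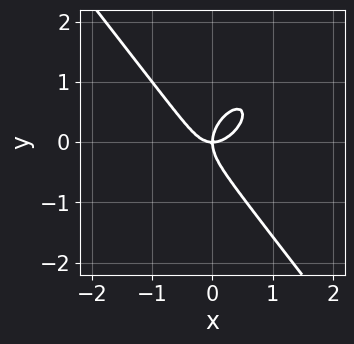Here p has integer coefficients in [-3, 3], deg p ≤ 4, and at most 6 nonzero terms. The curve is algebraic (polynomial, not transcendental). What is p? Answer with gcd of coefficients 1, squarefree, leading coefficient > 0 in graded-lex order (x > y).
3*x^3 - x^2*y + 2*y^3 - 2*x*y

First, degree: the shape is more complex than any degree-2 curve, so deg p = 3.
Next, observable constraints: it crosses the y-axis at the gridline y = 0; it crosses the x-axis at the gridline x = 0.
Finally, putting this together gives p.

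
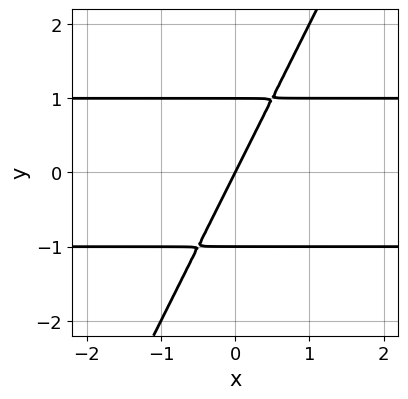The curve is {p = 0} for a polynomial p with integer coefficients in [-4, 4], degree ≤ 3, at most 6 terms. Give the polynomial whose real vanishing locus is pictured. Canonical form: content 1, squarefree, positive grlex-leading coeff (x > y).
1. The degree is 3 — a generic line meets the curve in up to 3 points.
2. Against the integer gridlines: among the integer gridlines, it crosses the y-axis at y ∈ {-1, 0, 1}; one x-axis crossing is at x = 0.
3. The integer polynomial consistent with all of this is the stated p.

2*x*y^2 - y^3 - 2*x + y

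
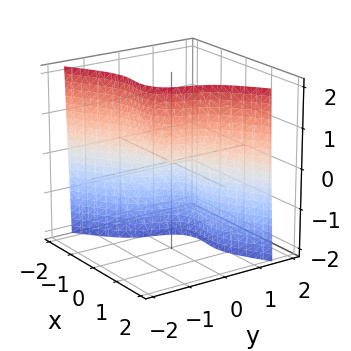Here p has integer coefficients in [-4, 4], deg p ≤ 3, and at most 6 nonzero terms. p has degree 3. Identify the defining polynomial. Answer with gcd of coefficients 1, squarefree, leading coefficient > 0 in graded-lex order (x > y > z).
3*x^3 - 3*x^2*y - 3*y^3 - z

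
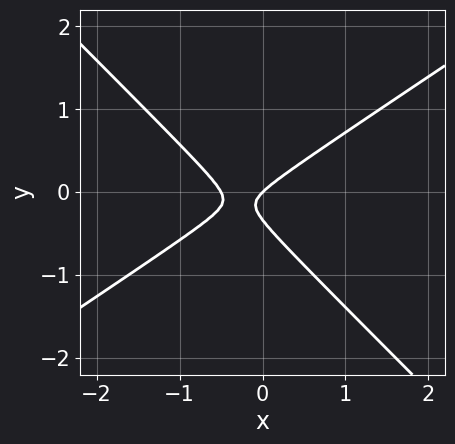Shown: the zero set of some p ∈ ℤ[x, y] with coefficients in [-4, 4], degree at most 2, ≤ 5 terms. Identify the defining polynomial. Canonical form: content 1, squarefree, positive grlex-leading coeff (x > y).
1. deg p = 2. No degree-1 curve has this shape.
2. Against the integer gridlines: one x-axis crossing is at x = 0; it crosses the y-axis at the gridline y = 0.
3. Putting this together gives p.

2*x^2 - x*y - 3*y^2 + x - y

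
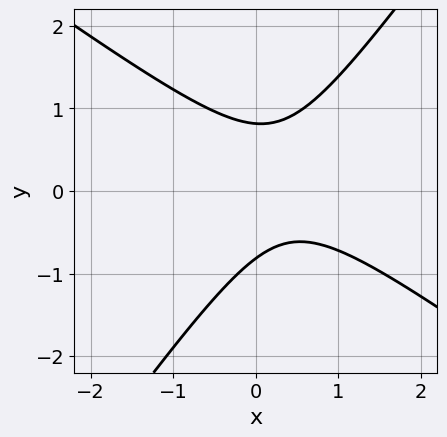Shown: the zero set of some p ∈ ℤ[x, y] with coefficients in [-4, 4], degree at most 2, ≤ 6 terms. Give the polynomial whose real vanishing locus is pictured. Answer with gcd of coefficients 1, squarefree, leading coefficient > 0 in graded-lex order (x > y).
3*x^2 + 2*x*y - 3*y^2 - 2*x + 2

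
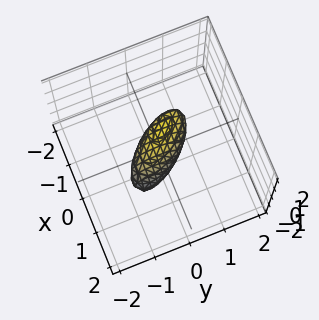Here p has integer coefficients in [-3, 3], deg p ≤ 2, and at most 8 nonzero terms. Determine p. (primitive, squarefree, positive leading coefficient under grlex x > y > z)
3*x^2 + 3*x*y + 2*x*z + 2*y^2 + 3*z^2 - 1

(a) The degree is 2 — no degree-1 surface has this shape.
(b) The integer polynomial consistent with all of this is the stated p.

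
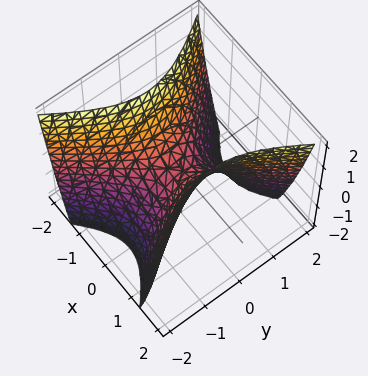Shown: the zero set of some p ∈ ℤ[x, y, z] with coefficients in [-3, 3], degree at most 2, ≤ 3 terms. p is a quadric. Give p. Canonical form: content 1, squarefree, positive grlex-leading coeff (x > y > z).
(a) deg p = 2. A saddle surface; a quadric.
(b) Symmetries: mirror symmetry x ↦ −x ⇒ only even powers of x; mirror symmetry y ↦ −y ⇒ only even powers of y.
(c) Reading off the gridlines: it meets the y-axis at y = 0 (among the integer gridlines); it crosses the x-axis at the gridline x = 0.
(d) Matching integer coefficients to the picture gives p.

3*x^2 - 2*y^2 - 2*z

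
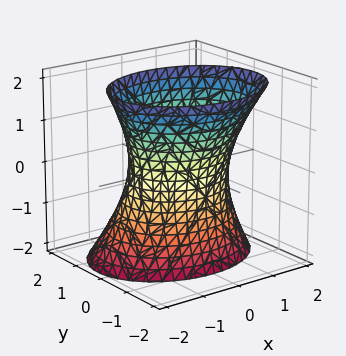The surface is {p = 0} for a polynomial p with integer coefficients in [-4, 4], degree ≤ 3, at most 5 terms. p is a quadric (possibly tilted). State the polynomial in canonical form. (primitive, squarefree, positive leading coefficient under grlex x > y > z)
1. The degree is 2 — no degree-1 surface has this shape.
2. Observable constraints: it misses every integer gridline on the z-axis; among the integer gridlines, it crosses the y-axis at y ∈ {-1, 1}.
3. Putting this together gives p.

2*x^2 + 3*y^2 + y*z - z^2 - 3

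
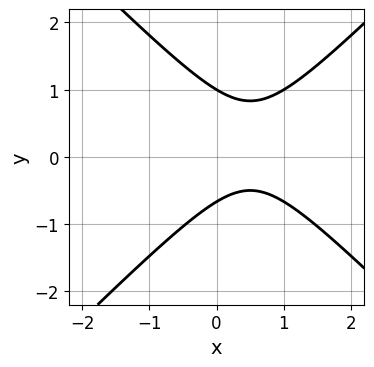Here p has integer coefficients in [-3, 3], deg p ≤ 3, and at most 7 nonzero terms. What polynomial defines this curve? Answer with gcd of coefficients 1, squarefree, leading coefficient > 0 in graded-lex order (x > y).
3*x^2 - 3*y^2 - 3*x + y + 2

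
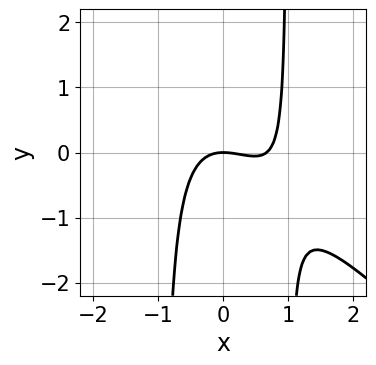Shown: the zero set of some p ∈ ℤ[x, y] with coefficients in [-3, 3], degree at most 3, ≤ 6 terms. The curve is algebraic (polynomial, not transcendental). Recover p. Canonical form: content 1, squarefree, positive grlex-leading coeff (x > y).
1. Degree: the shape is more complex than any degree-2 curve, so deg p = 3.
2. Against the integer gridlines: it crosses the y-axis at the gridline y = 0; it meets the x-axis at x = 0 (among the integer gridlines).
3. Solving for integer coefficients yields p as stated.

3*x^3 + 3*x^2*y - 2*x^2 - 3*y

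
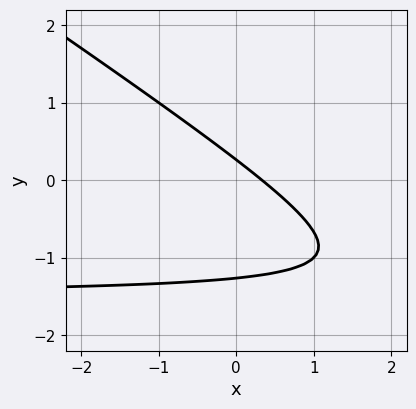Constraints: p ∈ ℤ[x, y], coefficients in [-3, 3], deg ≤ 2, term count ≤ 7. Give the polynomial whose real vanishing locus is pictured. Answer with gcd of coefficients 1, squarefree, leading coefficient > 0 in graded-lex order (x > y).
2*x*y + 3*y^2 + 3*x + 3*y - 1

(a) deg p = 2.
(b) Solving for integer coefficients yields p as stated.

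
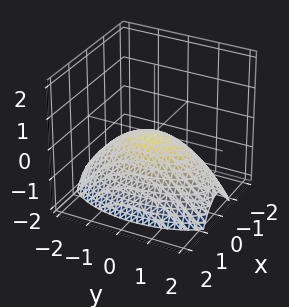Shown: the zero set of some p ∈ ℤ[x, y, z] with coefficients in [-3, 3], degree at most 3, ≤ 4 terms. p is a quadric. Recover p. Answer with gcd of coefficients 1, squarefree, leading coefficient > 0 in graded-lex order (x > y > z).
3*x^2 + y^2 + 3*z

(a) The degree is 2 — a paraboloid; a quadric.
(b) Symmetries: the x ↦ −x reflection is a symmetry, so x appears only in even powers; mirror symmetry y ↦ −y ⇒ only even powers of y.
(c) Observable constraints: it crosses the y-axis at the gridline y = 0; one x-axis crossing is at x = 0; one z-axis crossing is at z = 0.
(d) Assembling these constraints gives the stated polynomial.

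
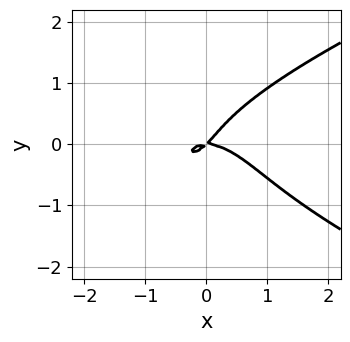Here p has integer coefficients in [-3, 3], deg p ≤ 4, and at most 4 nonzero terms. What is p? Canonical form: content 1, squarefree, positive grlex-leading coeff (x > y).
Degree: the shape is more complex than any degree-3 curve, so deg p = 4.
Checking where it meets the axes: it crosses the x-axis at the gridline x = 0; it meets the y-axis at y = 0 (among the integer gridlines).
These observations pin down the coefficients.

3*y^4 - 2*x^3 - 2*x*y + 2*y^2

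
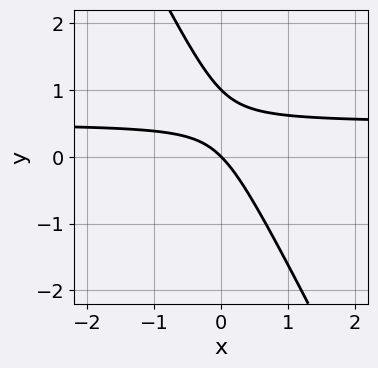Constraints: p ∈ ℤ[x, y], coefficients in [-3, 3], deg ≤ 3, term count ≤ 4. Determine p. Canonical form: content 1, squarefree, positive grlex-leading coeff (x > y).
2*x*y + y^2 - x - y

1. Degree: the shape is more complex than any degree-1 curve, so deg p = 2.
2. Checking where it meets the axes: the y-axis gridline crossings are at y ∈ {0, 1}; it meets the x-axis at x = 0 (among the integer gridlines).
3. Fitting integer coefficients to these (and the overall shape) gives p.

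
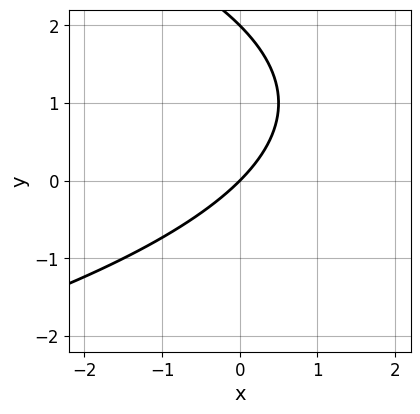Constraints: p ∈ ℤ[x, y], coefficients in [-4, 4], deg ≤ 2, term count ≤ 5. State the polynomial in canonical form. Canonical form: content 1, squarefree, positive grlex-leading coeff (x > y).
y^2 + 2*x - 2*y

1. Degree: a generic line meets the curve in up to 2 points, so deg p = 2.
2. Observable constraints: among the integer gridlines, it crosses the y-axis at y ∈ {0, 2}; it meets the x-axis at x = 0 (among the integer gridlines).
3. Together with the visible shape, these determine p as stated.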